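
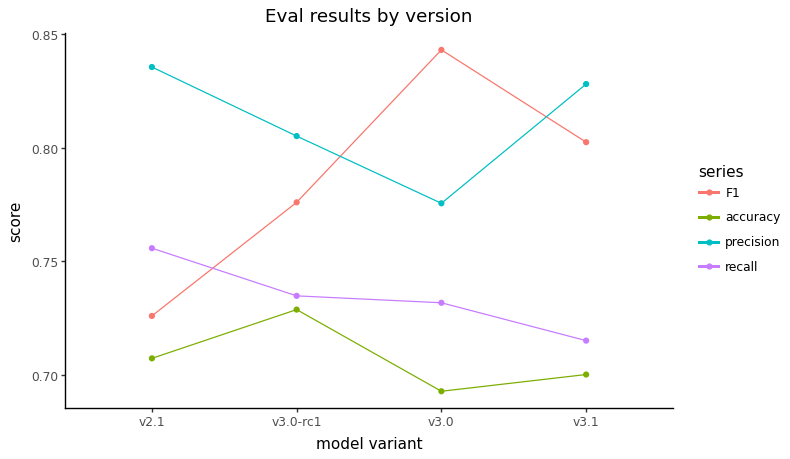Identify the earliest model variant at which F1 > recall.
v2.1: F1 ≈ 0.72 vs recall ≈ 0.76 (not yet); v3.0-rc1: F1 ≈ 0.78 vs recall ≈ 0.74 (first crossover).

v3.0-rc1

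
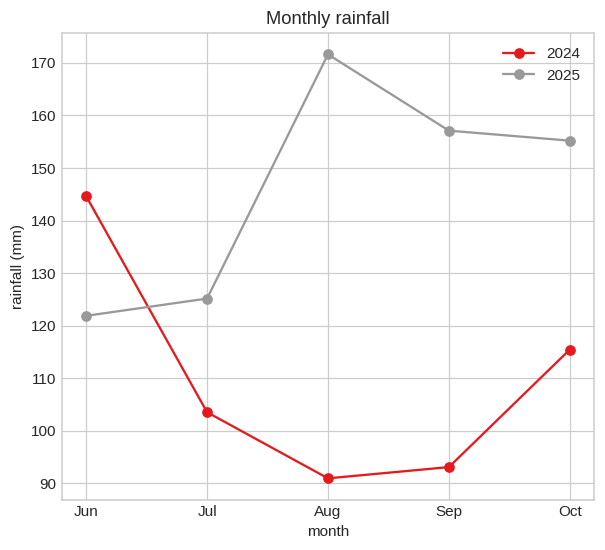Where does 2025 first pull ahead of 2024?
Jul

Jun: 2025 ≈ 120 vs 2024 ≈ 140 (not yet); Jul: 2025 ≈ 130 vs 2024 ≈ 100 (first crossover).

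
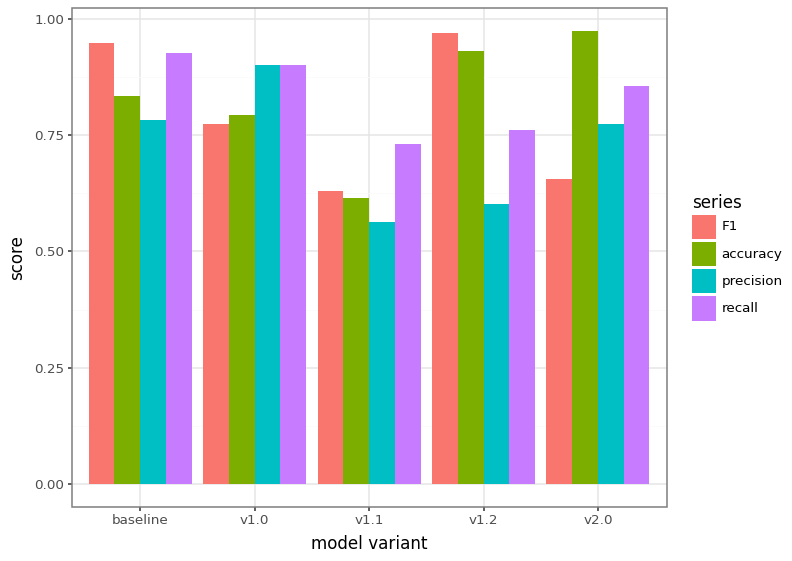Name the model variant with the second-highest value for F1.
Top 3 for F1: v1.2 ≈ 1.0, baseline ≈ 0.9, v1.0 ≈ 0.8.

baseline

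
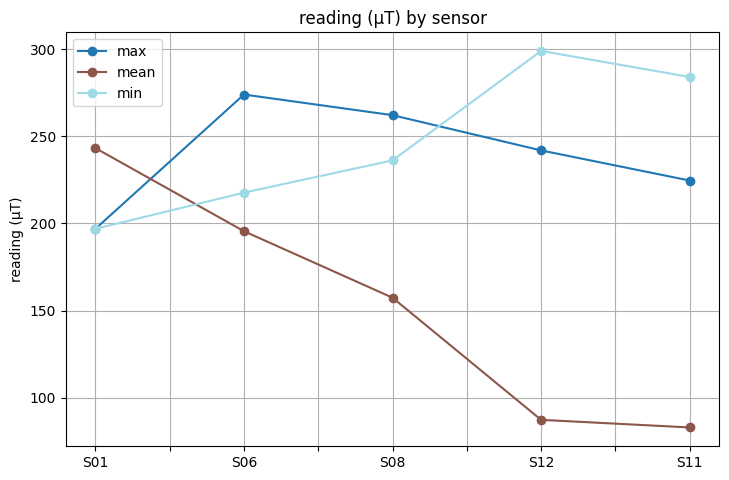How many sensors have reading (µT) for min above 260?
Above 260: S12, S11.

2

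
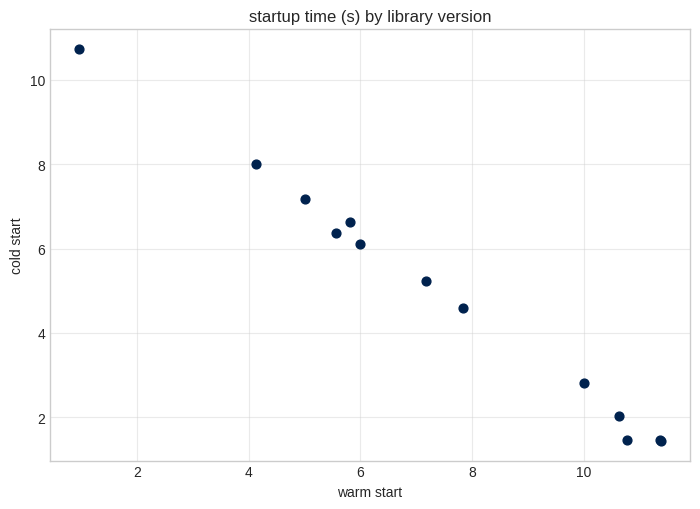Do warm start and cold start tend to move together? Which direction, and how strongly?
Points are negatively correlated; strong (|r| ≈ 1.0).

negative, strong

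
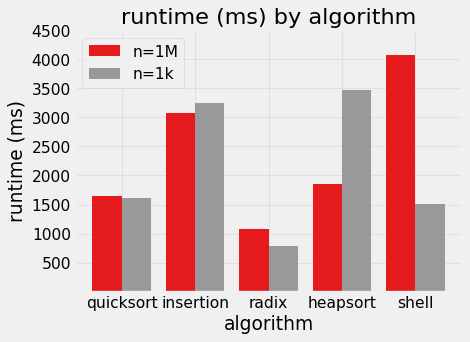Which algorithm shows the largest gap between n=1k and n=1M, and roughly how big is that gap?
shell: n=1k ≈ 1500, n=1M ≈ 4000 → gap ≈ 2500. Next-largest (heapsort) is only ≈ 1500.

shell, ≈ 2500 ms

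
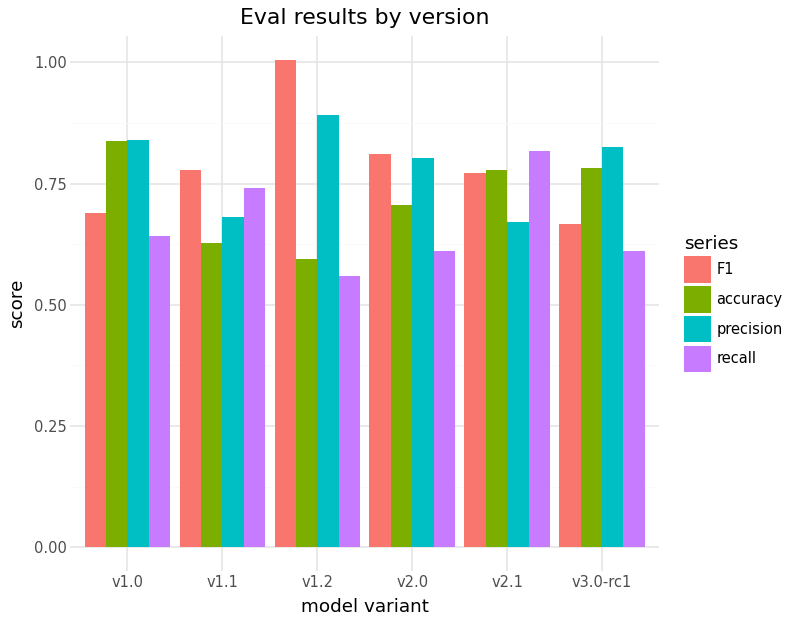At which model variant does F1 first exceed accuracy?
v1.0: F1 ≈ 0.7 vs accuracy ≈ 0.8 (not yet); v1.1: F1 ≈ 0.8 vs accuracy ≈ 0.6 (first crossover).

v1.1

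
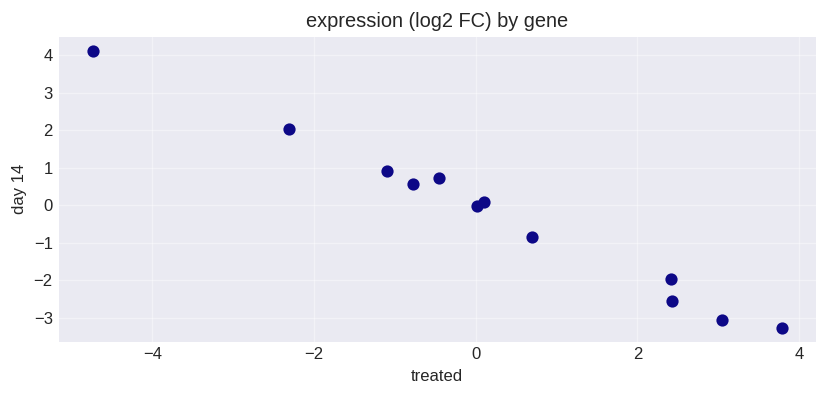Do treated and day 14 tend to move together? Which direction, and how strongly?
negative, strong

Points are negatively correlated; strong (|r| ≈ 1.0).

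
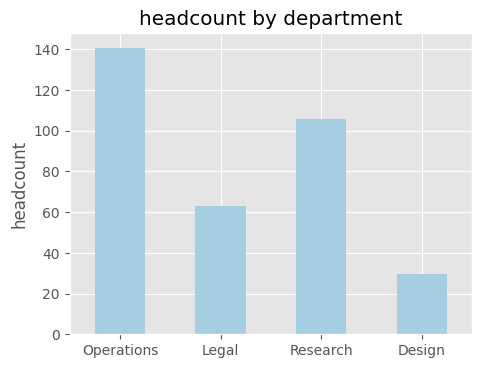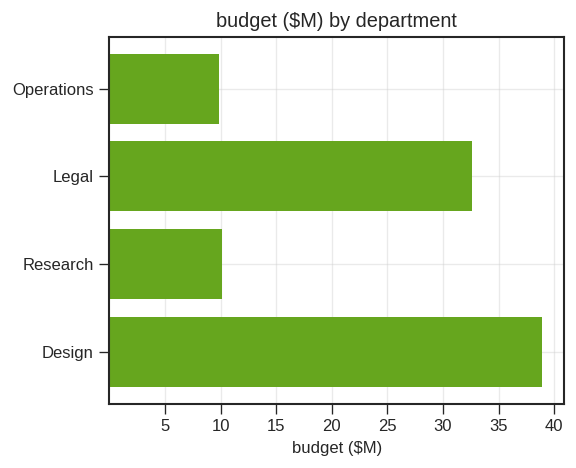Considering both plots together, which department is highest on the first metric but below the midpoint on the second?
Operations

Chart 2 median budget ($M) ≈ 20; below-median departments: Operations, Research. Among those, Operations has the highest headcount (≈ 140).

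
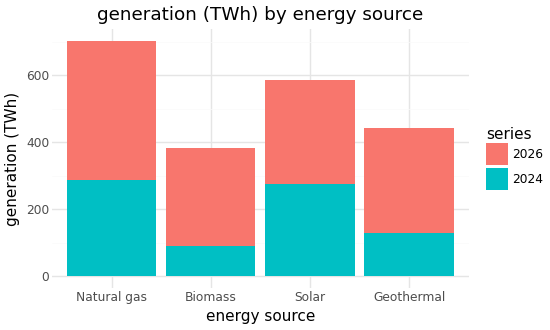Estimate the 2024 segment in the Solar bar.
2024 top ≈ 300, bottom ≈ 0; segment ≈ 300.

≈ 300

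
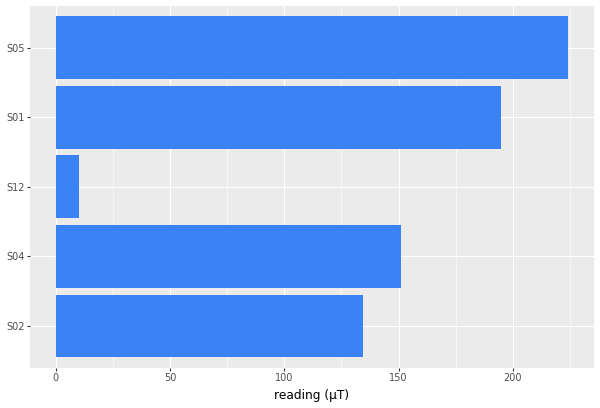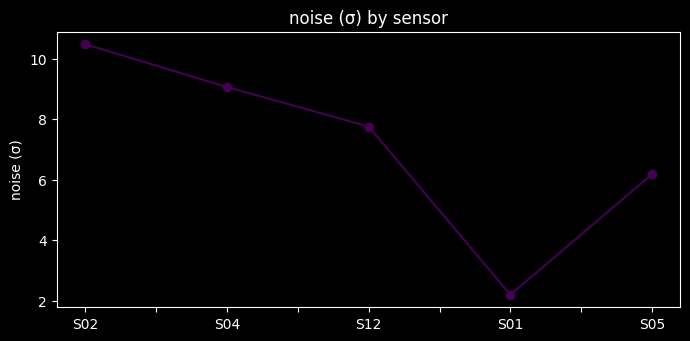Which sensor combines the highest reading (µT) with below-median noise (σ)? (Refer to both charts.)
S05

Chart 2 median noise (σ) ≈ 8; below-median sensors: S01, S05. Among those, S05 has the highest reading (µT) (≈ 225).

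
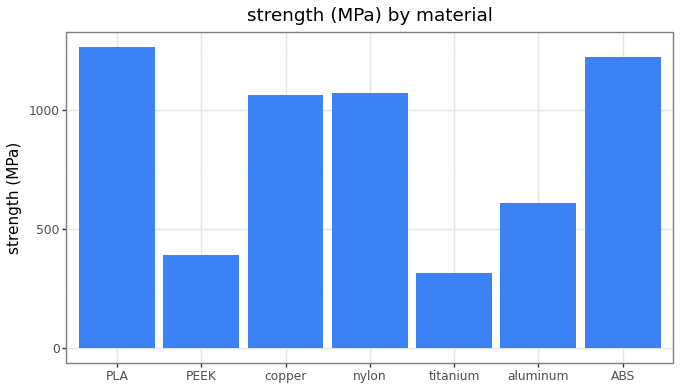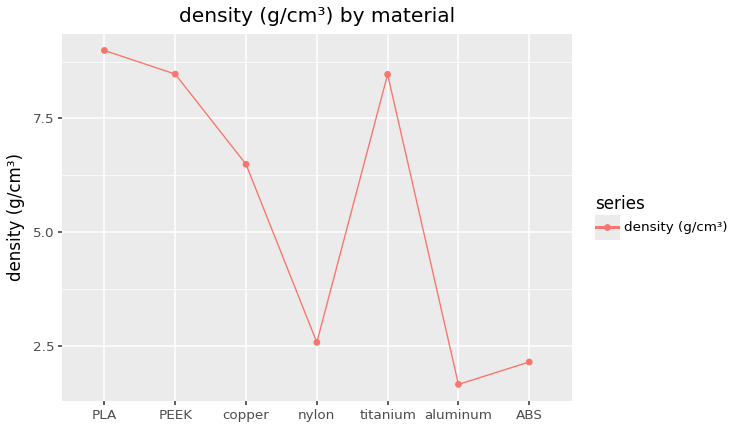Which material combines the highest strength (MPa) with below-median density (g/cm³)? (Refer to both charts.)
Chart 2 median density (g/cm³) ≈ 6; below-median materials: nylon, aluminum, ABS. Among those, ABS has the highest strength (MPa) (≈ 1200).

ABS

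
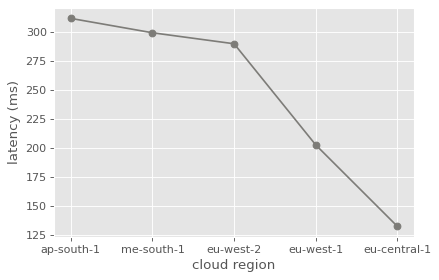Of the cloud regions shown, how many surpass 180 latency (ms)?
Above 180: ap-south-1, me-south-1, eu-west-2, eu-west-1.

4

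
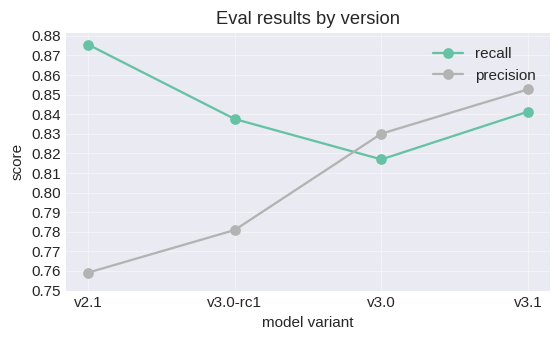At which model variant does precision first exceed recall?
v3.0

v3.0-rc1: precision ≈ 0.78 vs recall ≈ 0.84 (not yet); v3.0: precision ≈ 0.83 vs recall ≈ 0.82 (first crossover).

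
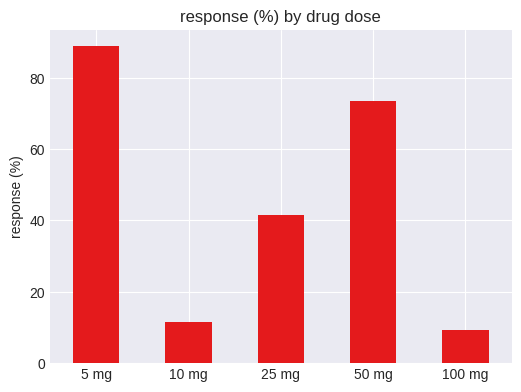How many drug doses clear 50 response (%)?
Above 50: 5 mg, 50 mg.

2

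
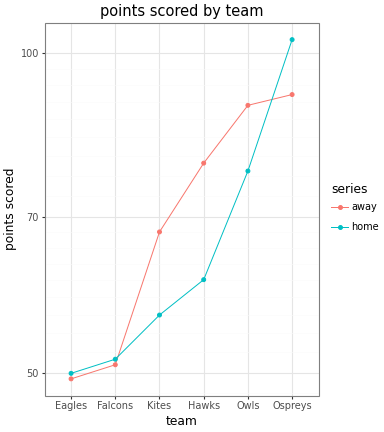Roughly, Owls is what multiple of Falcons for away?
≈ 1.8×

Owls ≈ 90, Falcons ≈ 50; 90/50 ≈ 1.8.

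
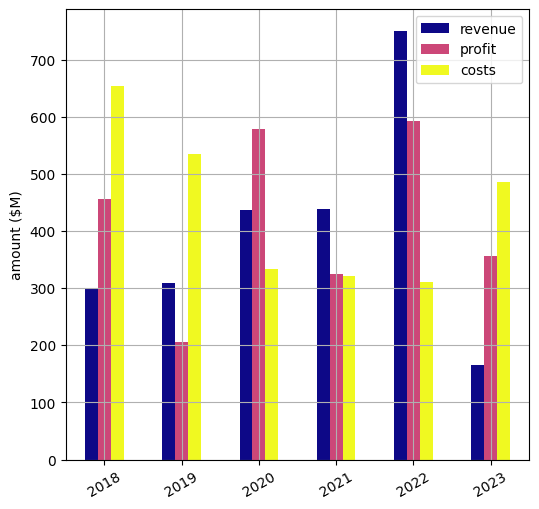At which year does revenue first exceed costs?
2020

2019: revenue ≈ 300 vs costs ≈ 500 (not yet); 2020: revenue ≈ 400 vs costs ≈ 300 (first crossover).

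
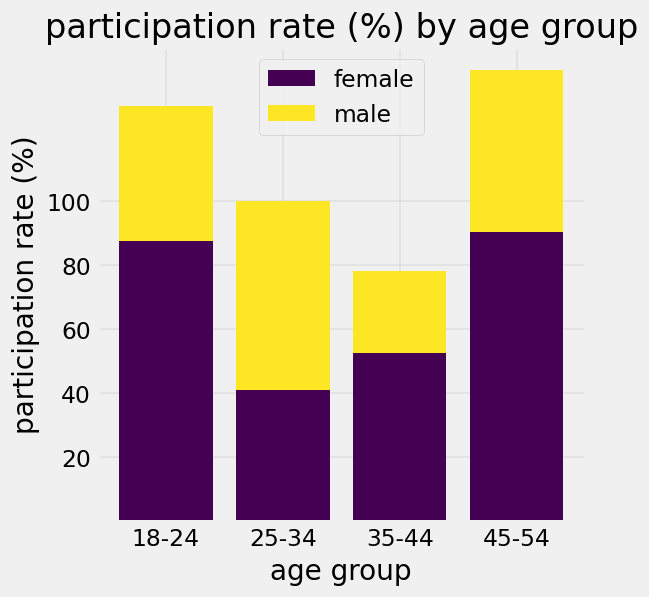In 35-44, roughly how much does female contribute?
≈ 60

female top ≈ 60, bottom ≈ 0; segment ≈ 60.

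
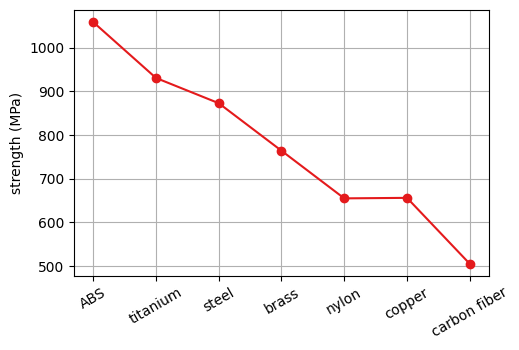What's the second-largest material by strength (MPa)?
titanium

Top 3: ABS ≈ 1050, titanium ≈ 950, steel ≈ 850.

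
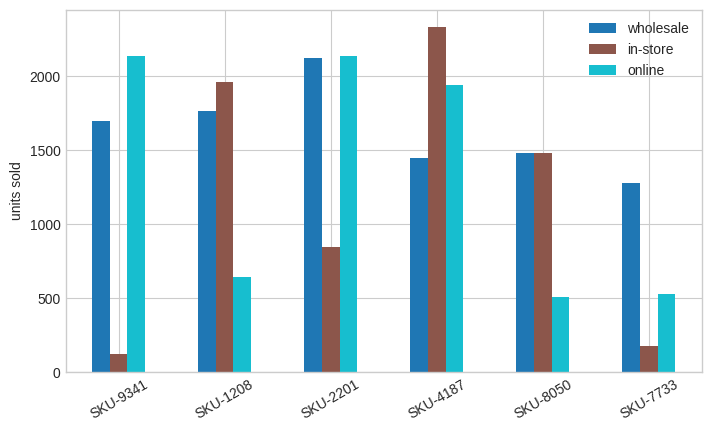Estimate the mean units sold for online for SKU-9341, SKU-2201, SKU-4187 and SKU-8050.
≈ 1750

(2200 + 2200 + 2000 + 600) / 4 ≈ 1750.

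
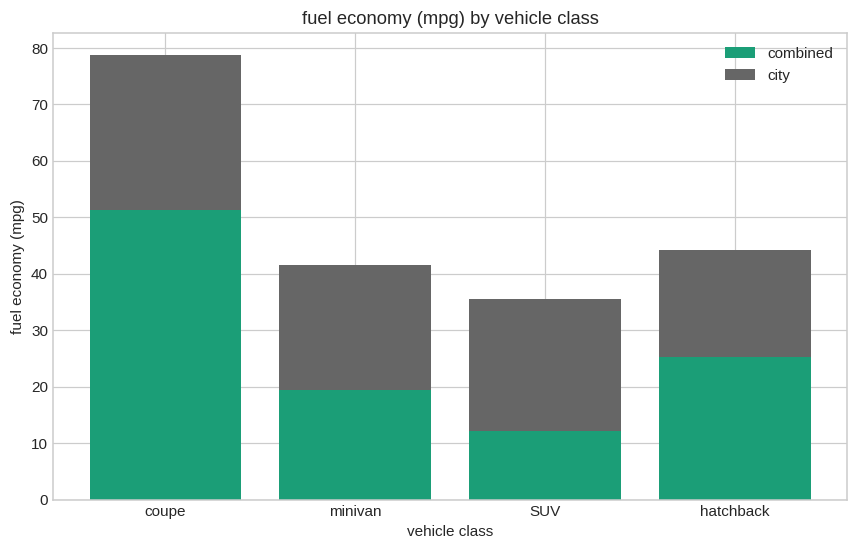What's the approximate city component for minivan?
city top ≈ 40, bottom ≈ 20; segment ≈ 20.

≈ 20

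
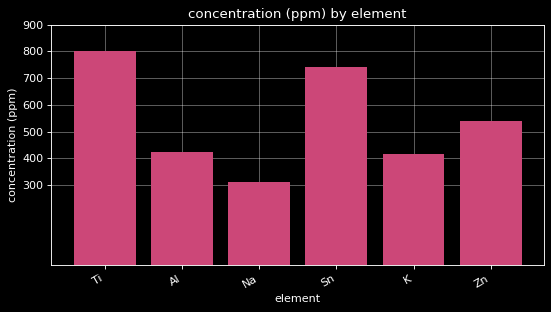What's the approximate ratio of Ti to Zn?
≈ 1.6×

Ti ≈ 800, Zn ≈ 500; 800/500 ≈ 1.6.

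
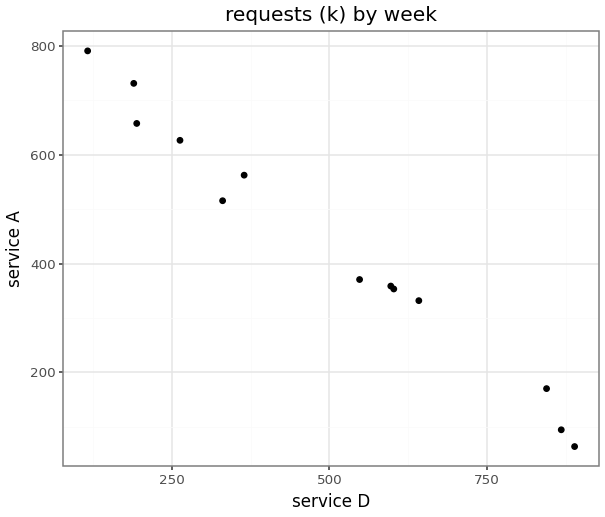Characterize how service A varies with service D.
negative, strong

Points are negatively correlated; strong (|r| ≈ 1.0).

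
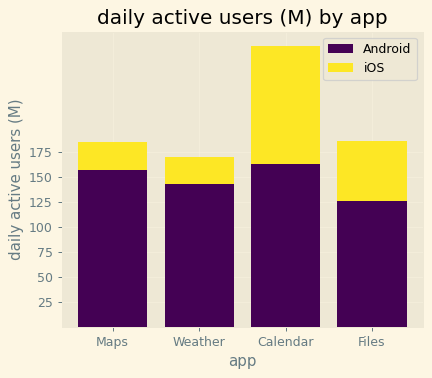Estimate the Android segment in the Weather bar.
Android top ≈ 150, bottom ≈ 0; segment ≈ 150.

≈ 150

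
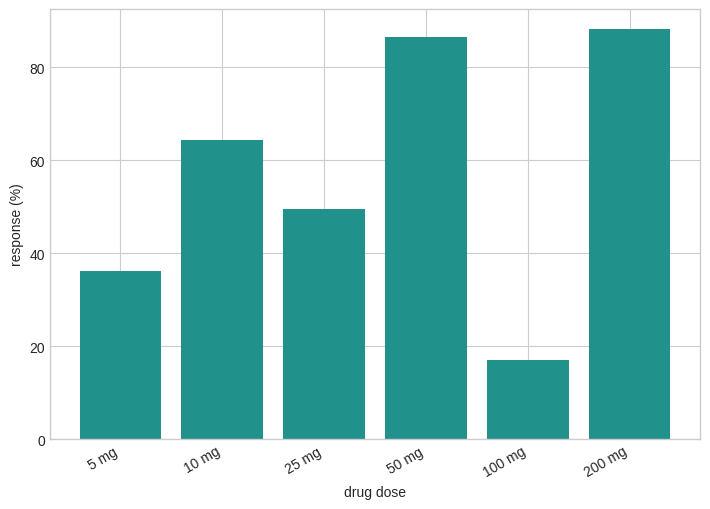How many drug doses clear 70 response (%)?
Above 70: 50 mg, 200 mg.

2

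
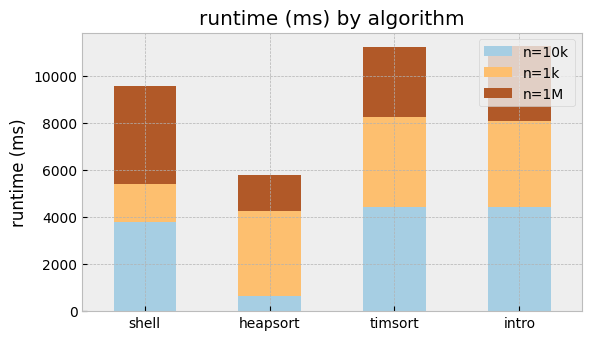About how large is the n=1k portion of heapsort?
n=1k top ≈ 4000, bottom ≈ 1000; segment ≈ 3000.

≈ 3000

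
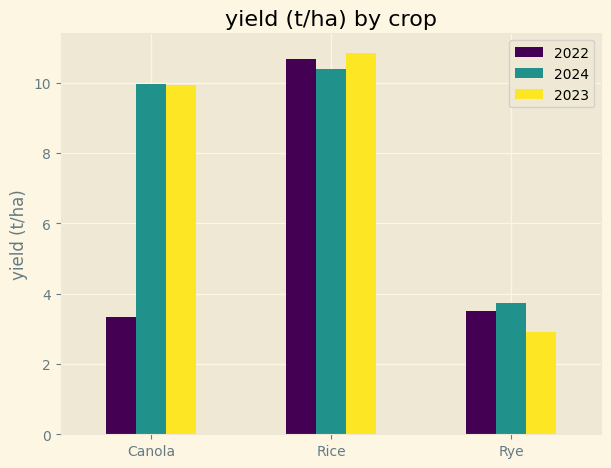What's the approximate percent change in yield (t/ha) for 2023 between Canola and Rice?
≈ +10%

Canola ≈ 10, Rice ≈ 11; (11 − 10) / 10 ≈ +10%.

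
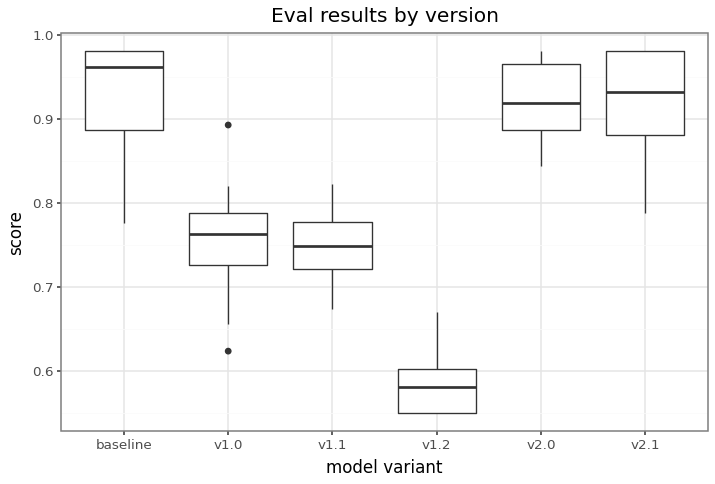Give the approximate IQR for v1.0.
≈ 0.05

Q3 ≈ 0.80, Q1 ≈ 0.75; IQR ≈ 0.05.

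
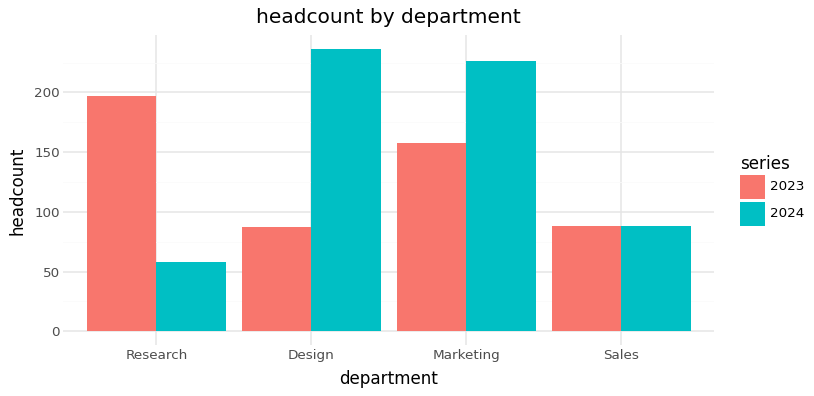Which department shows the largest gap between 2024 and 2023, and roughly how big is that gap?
Design, ≈ 160

Design: 2024 ≈ 240, 2023 ≈ 80 → gap ≈ 160. Next-largest (Research) is only ≈ 140.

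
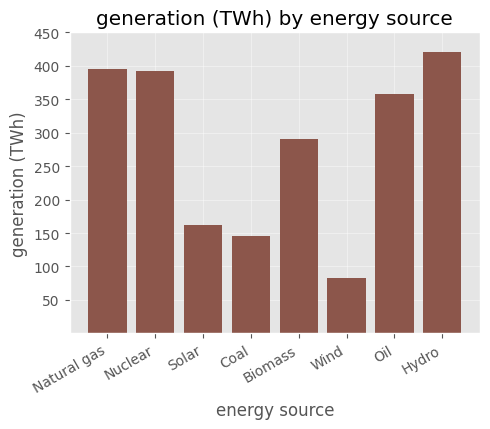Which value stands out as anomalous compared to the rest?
Wind ≈ 100; the rest sit between ≈ 150 and ≈ 400.

Wind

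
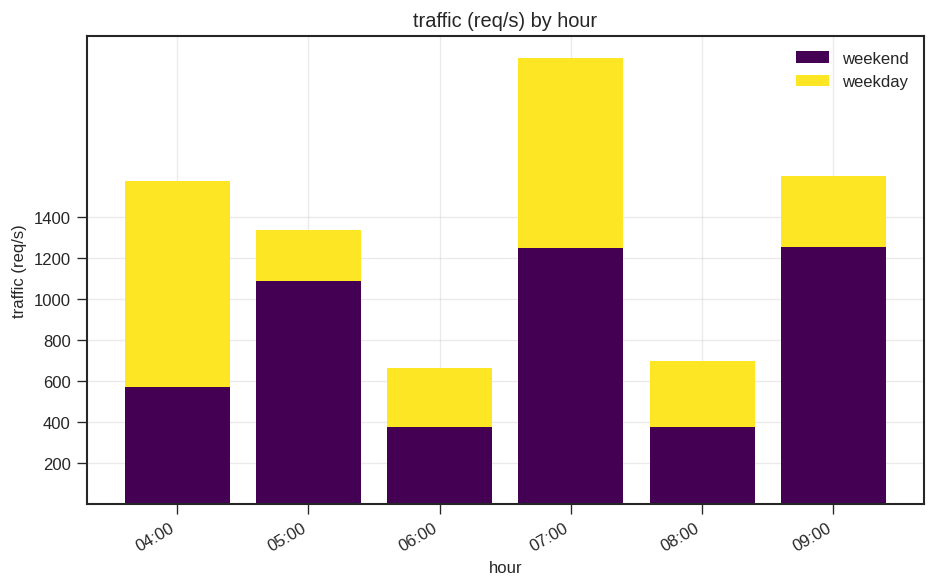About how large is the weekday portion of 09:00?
≈ 400

weekday top ≈ 1600, bottom ≈ 1200; segment ≈ 400.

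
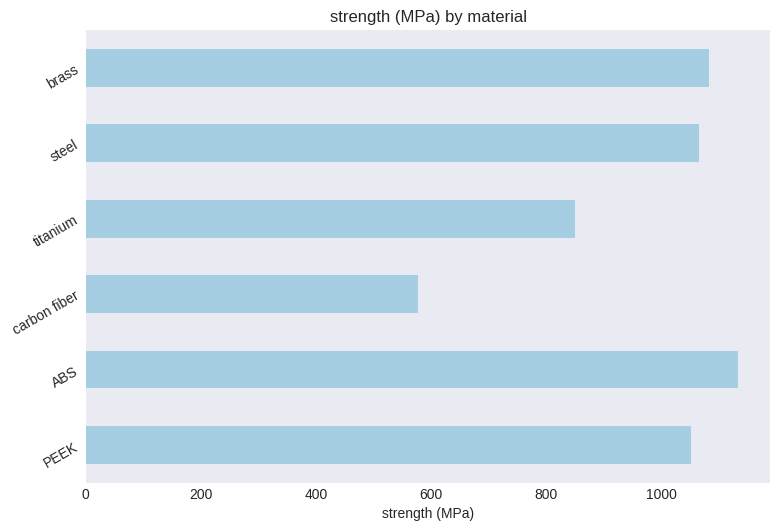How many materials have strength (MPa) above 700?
5

Above 700: PEEK, ABS, titanium, steel, brass.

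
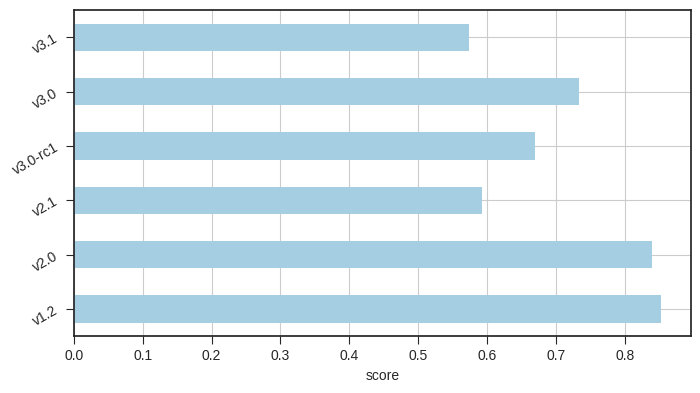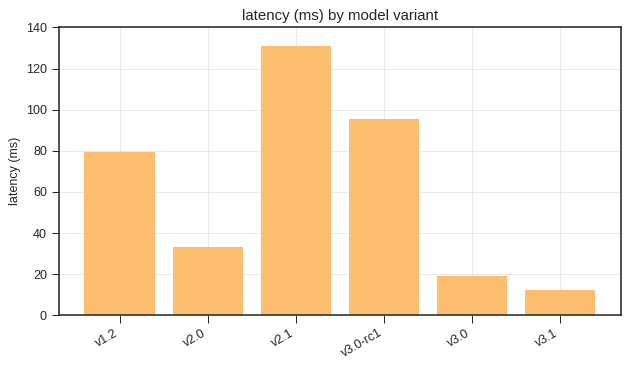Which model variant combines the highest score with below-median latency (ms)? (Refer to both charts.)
Chart 2 median latency (ms) ≈ 60; below-median model variants: v2.0, v3.0, v3.1. Among those, v2.0 has the highest score (≈ 0.8).

v2.0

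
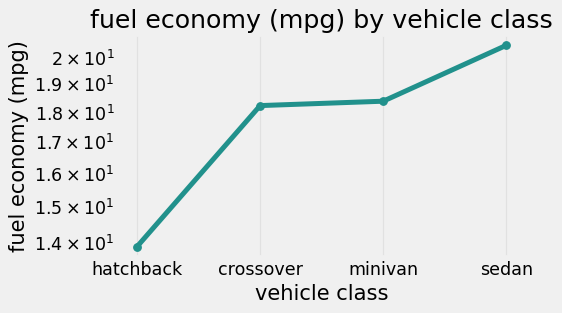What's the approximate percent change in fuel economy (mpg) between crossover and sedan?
≈ +11.1%

crossover ≈ 18, sedan ≈ 20; (20 − 18) / 18 ≈ +11.1%.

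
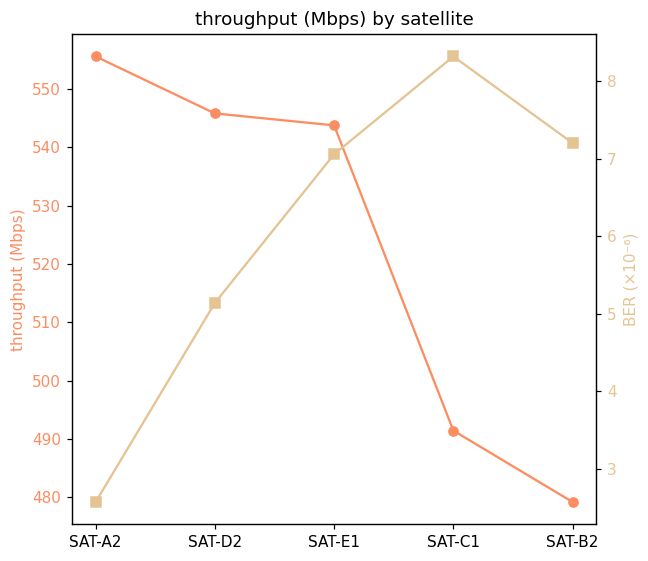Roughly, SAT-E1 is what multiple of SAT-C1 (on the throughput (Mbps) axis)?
≈ 1.1×

SAT-E1 ≈ 540, SAT-C1 ≈ 490; 540/490 ≈ 1.1.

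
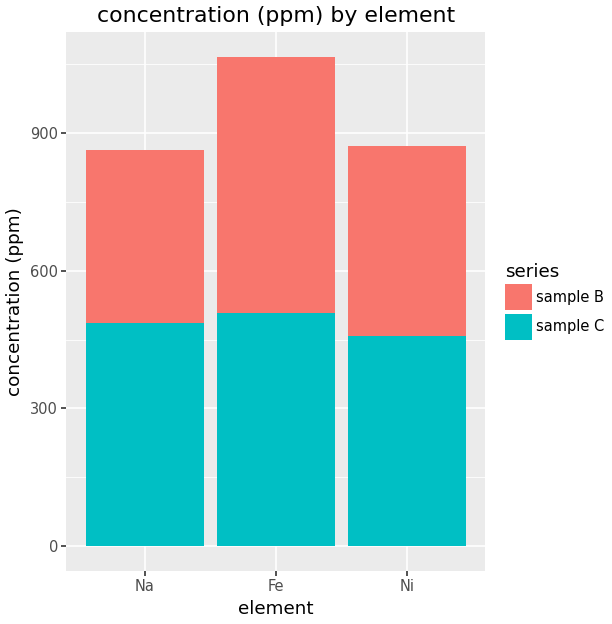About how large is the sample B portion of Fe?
≈ 600

sample B top ≈ 1100, bottom ≈ 500; segment ≈ 600.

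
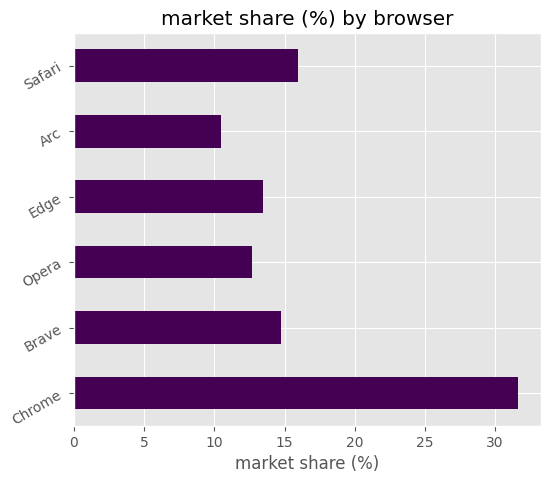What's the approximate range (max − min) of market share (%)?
Max Chrome ≈ 30, min Arc ≈ 10; range ≈ 20.

≈ 20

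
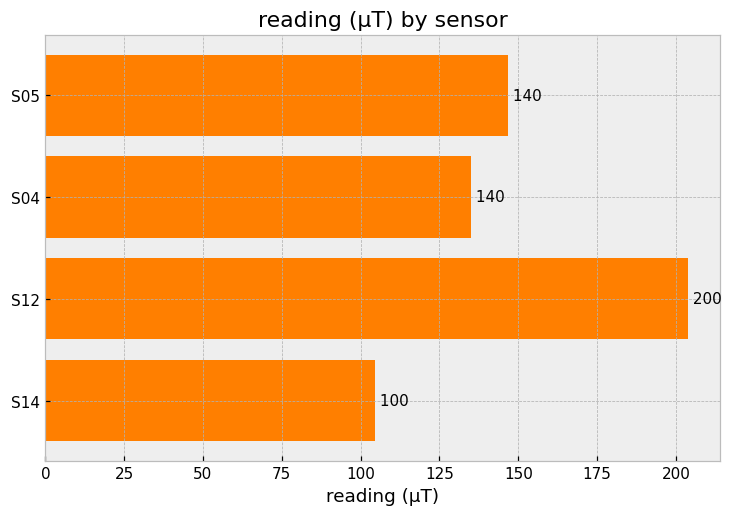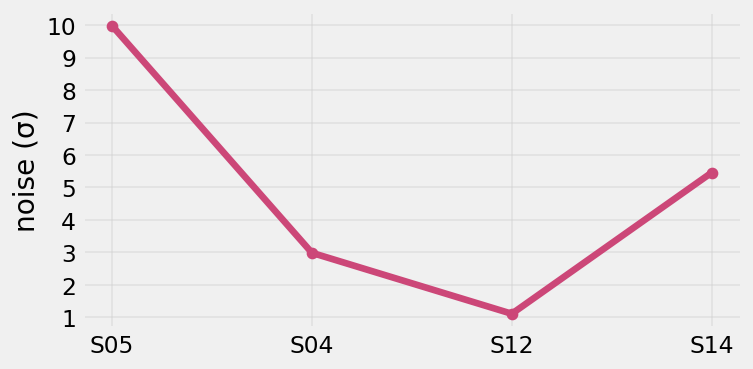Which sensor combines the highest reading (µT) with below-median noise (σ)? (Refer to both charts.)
Chart 2 median noise (σ) ≈ 4; below-median sensors: S04, S12. Among those, S12 has the highest reading (µT) (≈ 200).

S12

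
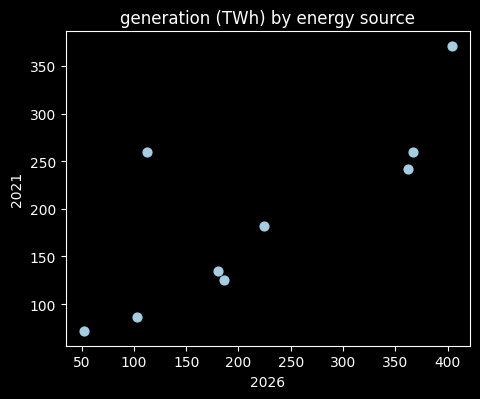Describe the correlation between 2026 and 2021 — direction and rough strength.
Points are positively correlated; strong (|r| ≈ 0.8).

positive, strong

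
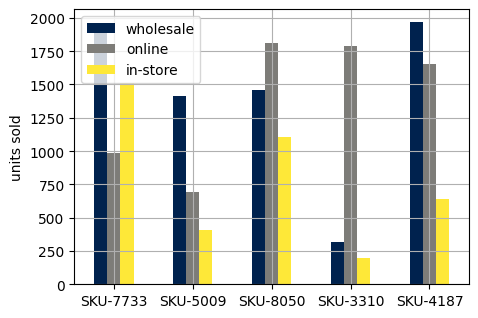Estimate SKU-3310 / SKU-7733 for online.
≈ 1.8×

SKU-3310 ≈ 1800, SKU-7733 ≈ 1000; 1800/1000 ≈ 1.8.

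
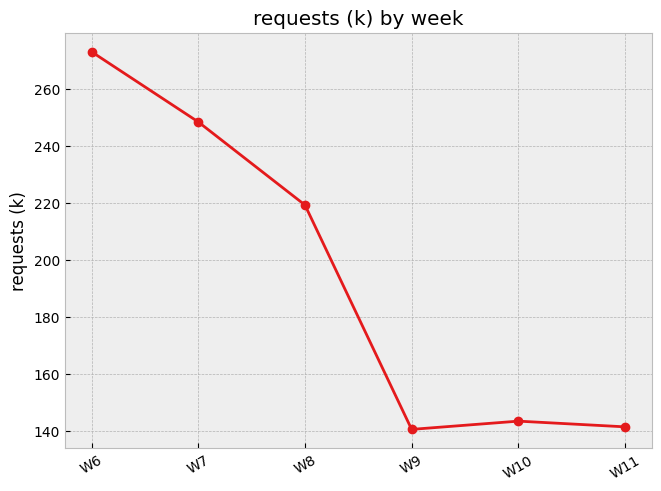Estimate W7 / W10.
W7 ≈ 240, W10 ≈ 140; 240/140 ≈ 1.71.

≈ 1.71×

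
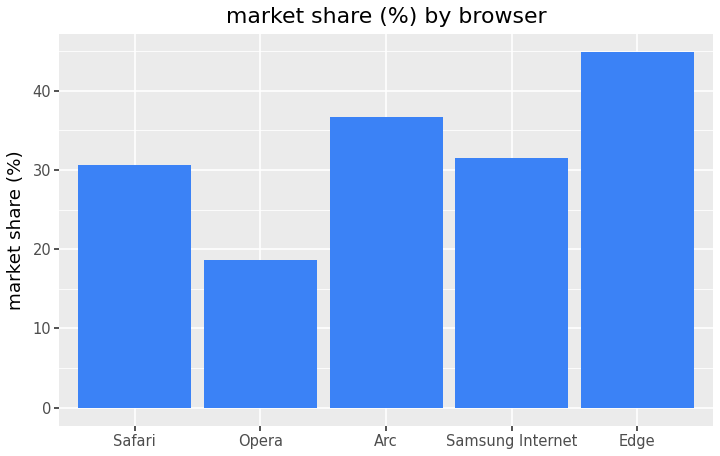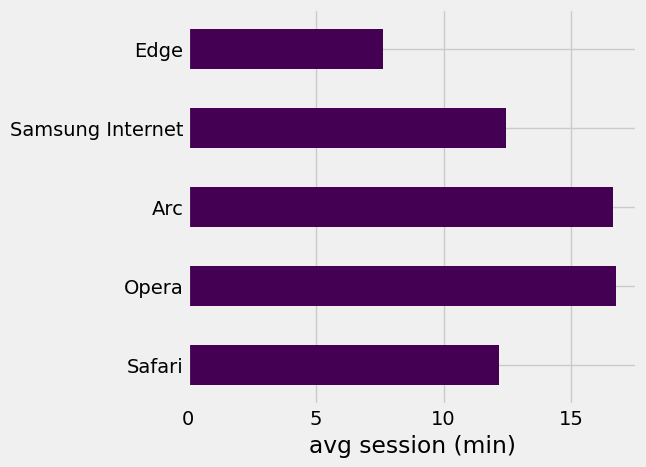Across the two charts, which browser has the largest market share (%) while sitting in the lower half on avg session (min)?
Chart 2 median avg session (min) ≈ 12; below-median browsers: Safari, Edge. Among those, Edge has the highest market share (%) (≈ 45).

Edge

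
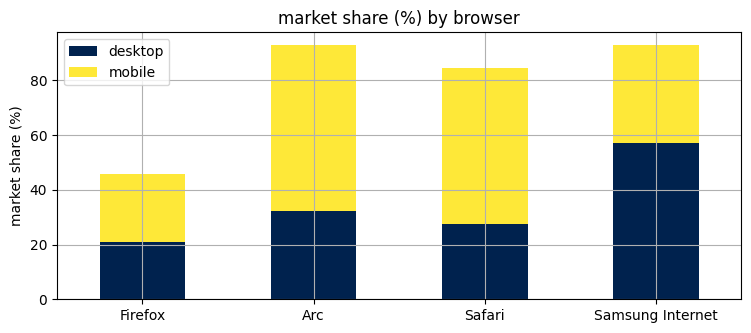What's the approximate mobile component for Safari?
mobile top ≈ 80, bottom ≈ 30; segment ≈ 50.

≈ 50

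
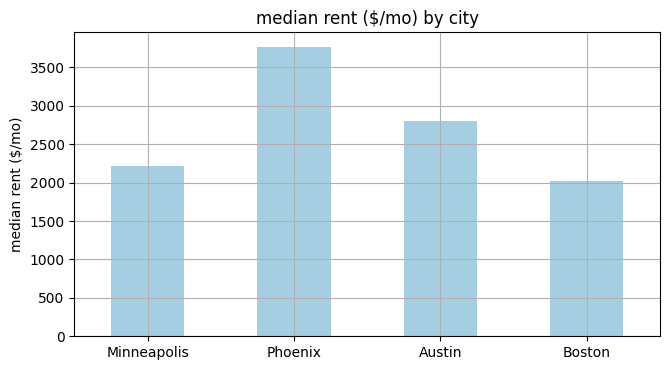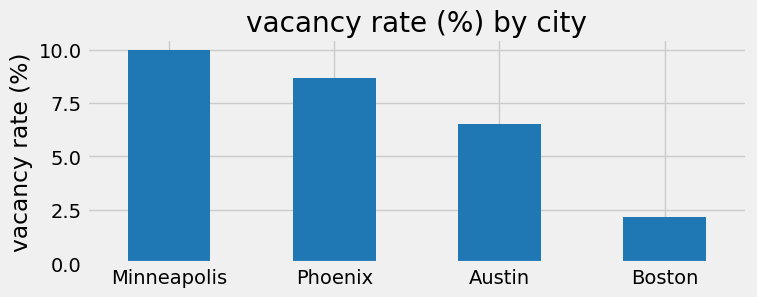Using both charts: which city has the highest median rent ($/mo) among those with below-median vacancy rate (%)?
Chart 2 median vacancy rate (%) ≈ 8; below-median cities: Austin, Boston. Among those, Austin has the highest median rent ($/mo) (≈ 3000).

Austin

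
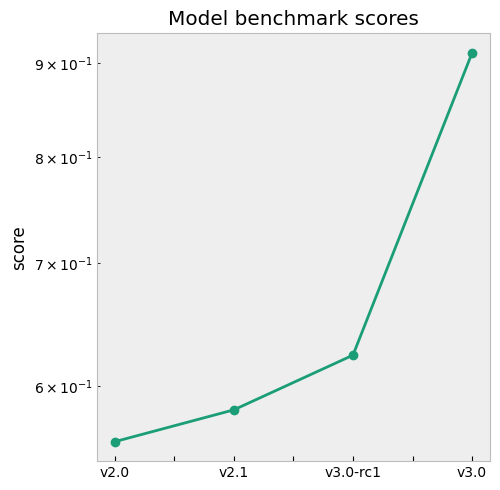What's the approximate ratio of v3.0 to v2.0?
≈ 1.64×

v3.0 ≈ 0.90, v2.0 ≈ 0.55; 0.90/0.55 ≈ 1.64.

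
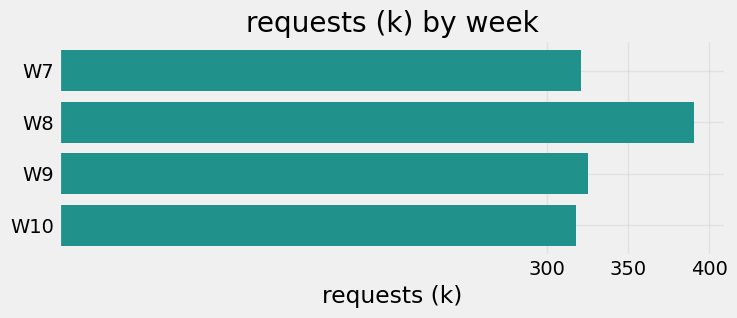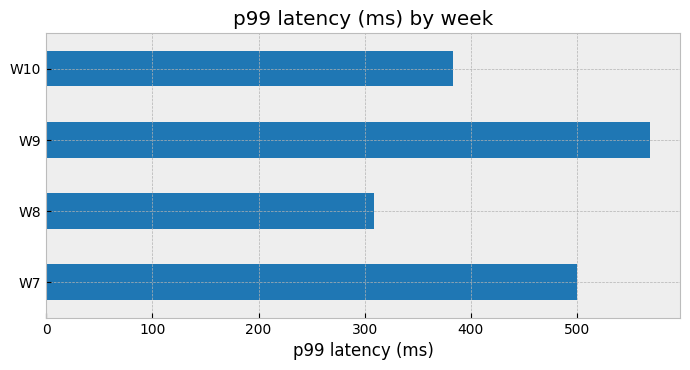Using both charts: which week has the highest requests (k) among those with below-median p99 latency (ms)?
Chart 2 median p99 latency (ms) ≈ 400; below-median weeks: W8, W10. Among those, W8 has the highest requests (k) (≈ 400).

W8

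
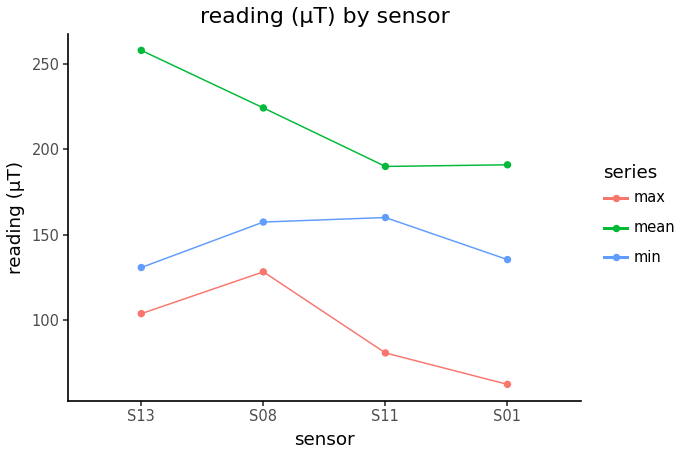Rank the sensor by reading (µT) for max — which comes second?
Top 3 for max: S08 ≈ 120, S13 ≈ 100, S11 ≈ 80.

S13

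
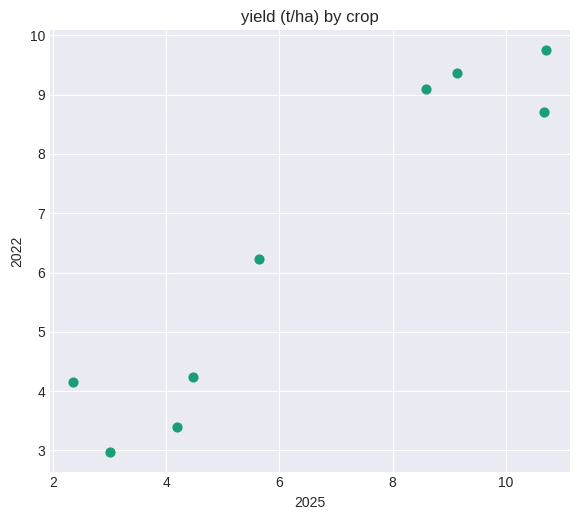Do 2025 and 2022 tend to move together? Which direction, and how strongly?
Points are positively correlated; strong (|r| ≈ 0.9).

positive, strong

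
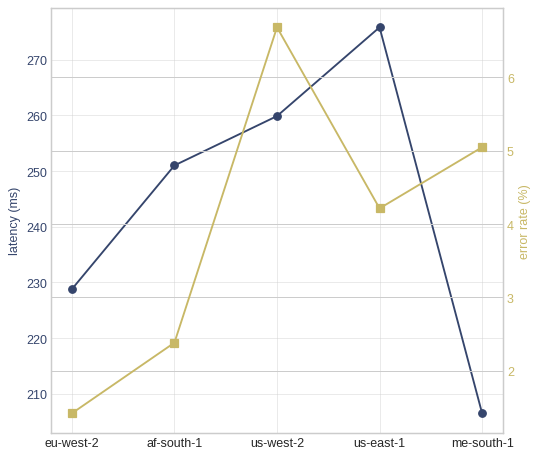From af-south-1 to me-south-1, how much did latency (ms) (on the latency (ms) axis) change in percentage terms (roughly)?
≈ -16%

af-south-1 ≈ 250, me-south-1 ≈ 210; (210 − 250) / 250 ≈ -16%.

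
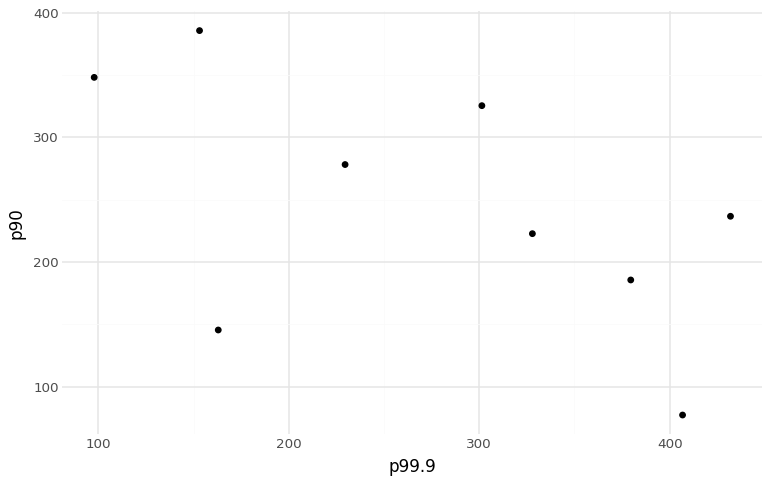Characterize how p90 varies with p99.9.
Points are negatively correlated; moderate (|r| ≈ 0.6).

negative, moderate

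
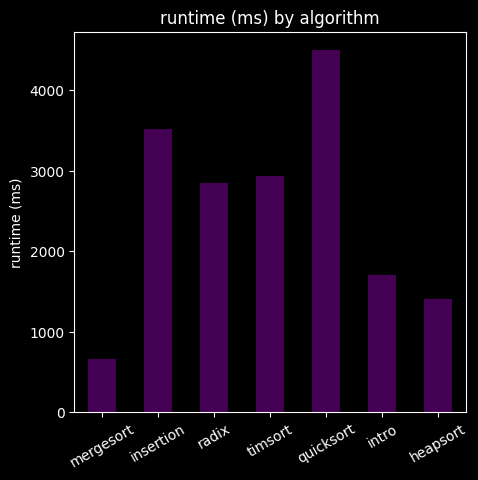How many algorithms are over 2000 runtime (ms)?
Above 2000: insertion, radix, timsort, quicksort.

4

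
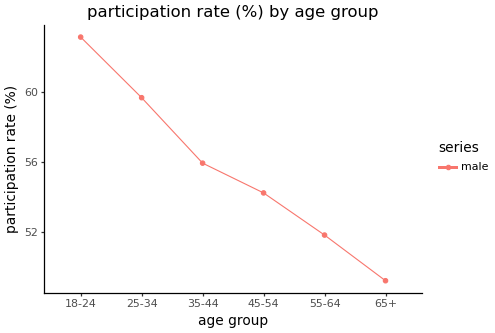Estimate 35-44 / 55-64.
≈ 1.08×

35-44 ≈ 56, 55-64 ≈ 52; 56/52 ≈ 1.08.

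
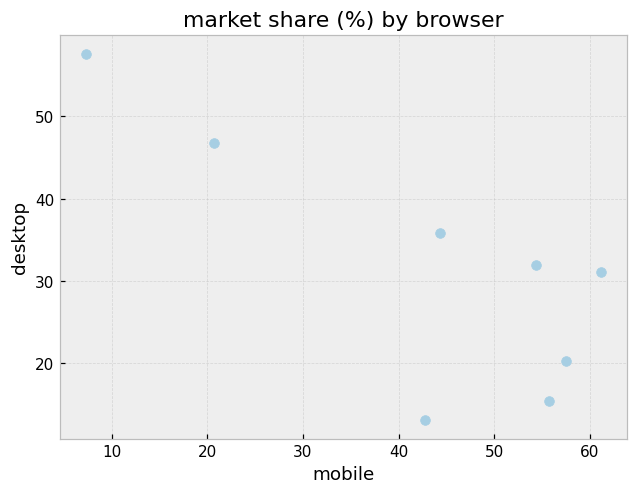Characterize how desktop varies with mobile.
negative, strong

Points are negatively correlated; strong (|r| ≈ 0.8).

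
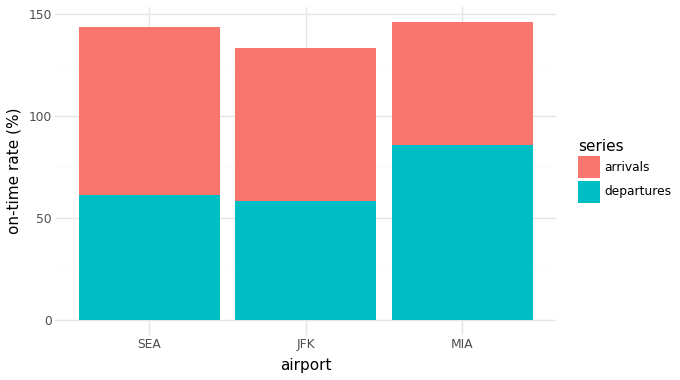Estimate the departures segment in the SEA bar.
≈ 60

departures top ≈ 60, bottom ≈ 0; segment ≈ 60.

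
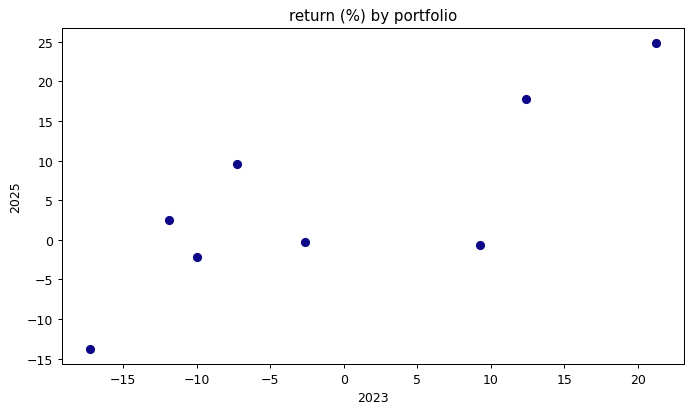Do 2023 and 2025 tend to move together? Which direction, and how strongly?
Points are positively correlated; strong (|r| ≈ 0.8).

positive, strong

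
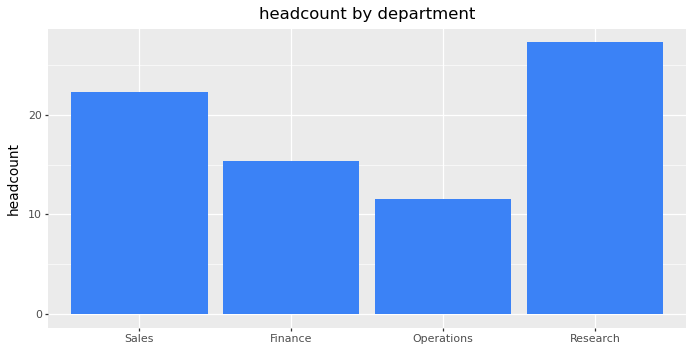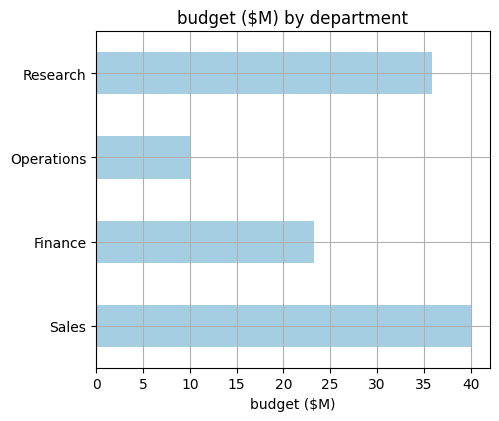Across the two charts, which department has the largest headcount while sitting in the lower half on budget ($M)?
Chart 2 median budget ($M) ≈ 30; below-median departments: Finance, Operations. Among those, Finance has the highest headcount (≈ 15).

Finance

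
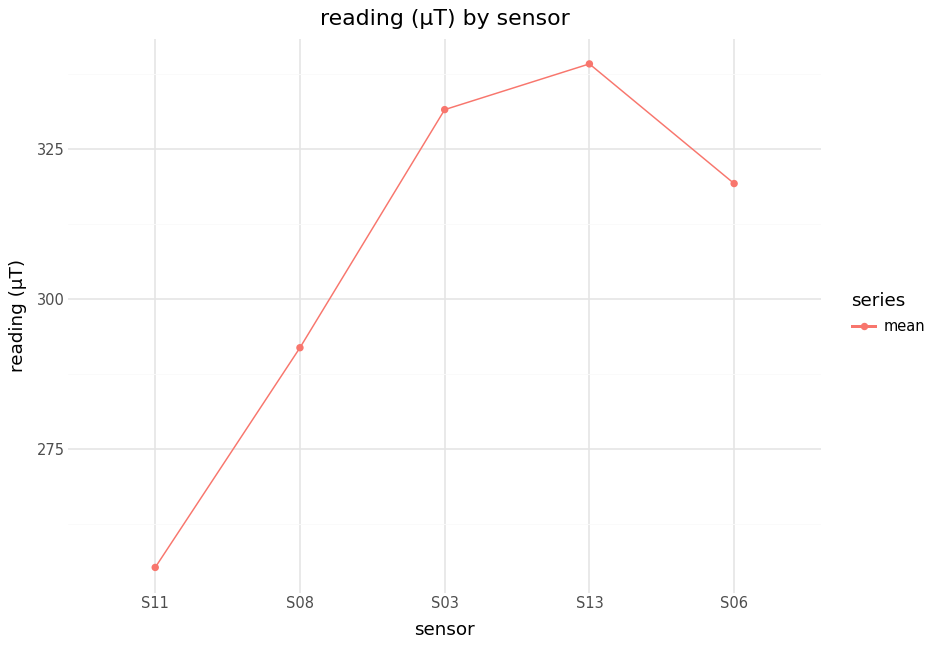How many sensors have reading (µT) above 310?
Above 310: S03, S13, S06.

3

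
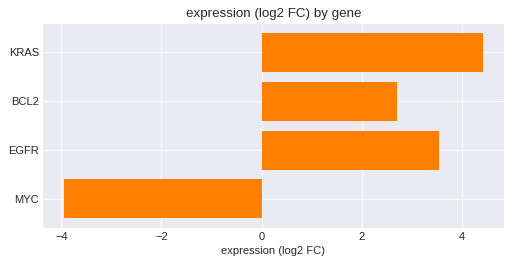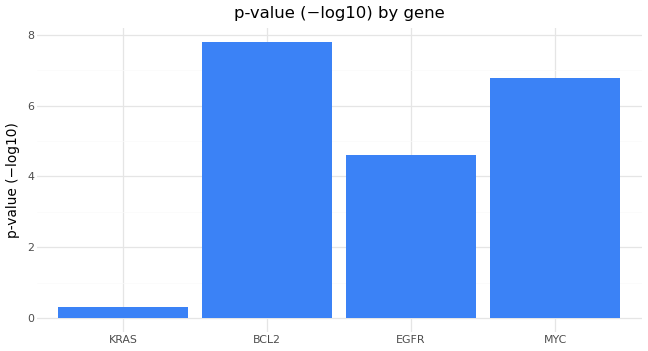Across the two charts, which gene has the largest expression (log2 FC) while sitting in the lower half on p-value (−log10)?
KRAS

Chart 2 median p-value (−log10) ≈ 6; below-median genes: KRAS, EGFR. Among those, KRAS has the highest expression (log2 FC) (≈ 4.5).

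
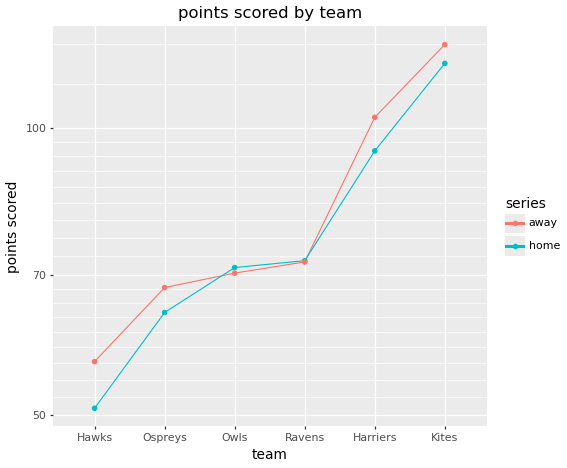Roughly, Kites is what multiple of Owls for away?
≈ 1.71×

Kites ≈ 120, Owls ≈ 70; 120/70 ≈ 1.71.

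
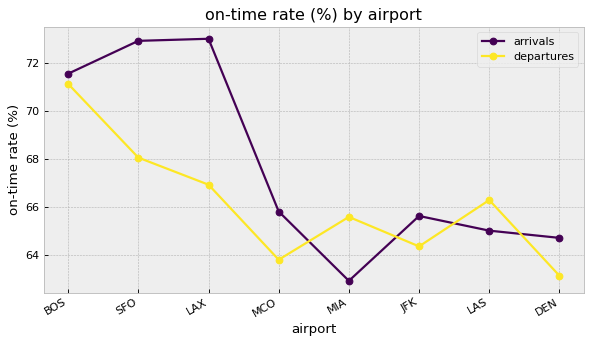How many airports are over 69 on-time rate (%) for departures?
1

Above 69: BOS.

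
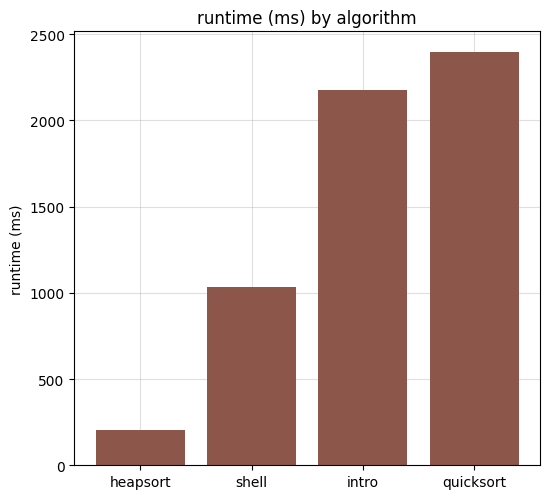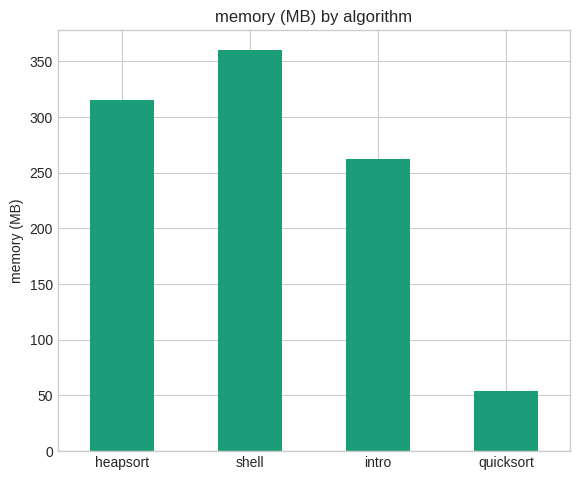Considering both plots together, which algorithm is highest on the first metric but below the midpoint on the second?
Chart 2 median memory (MB) ≈ 300; below-median algorithms: intro, quicksort. Among those, quicksort has the highest runtime (ms) (≈ 2500).

quicksort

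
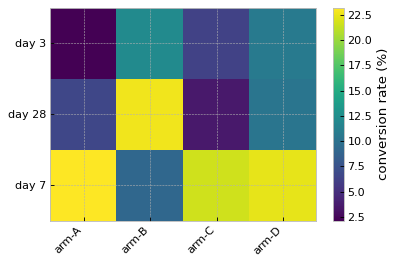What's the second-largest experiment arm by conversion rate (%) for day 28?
arm-D

Top 3 for day 28: arm-B ≈ 22, arm-D ≈ 10, arm-A ≈ 6.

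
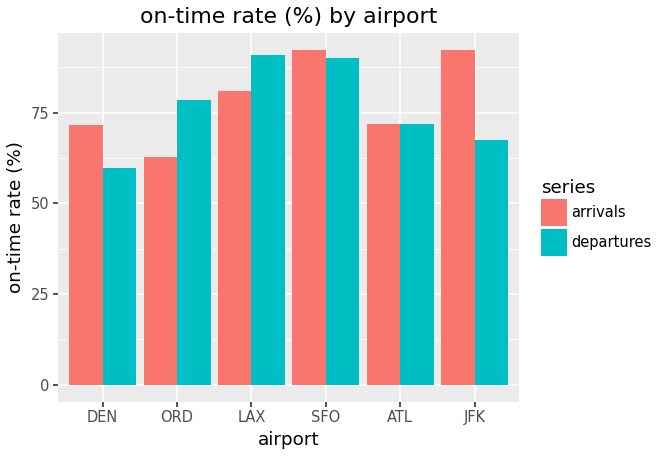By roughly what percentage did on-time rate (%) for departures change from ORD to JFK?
ORD ≈ 80, JFK ≈ 70; (70 − 80) / 80 ≈ -12.5%.

≈ -12.5%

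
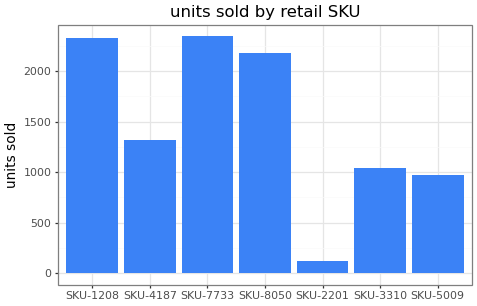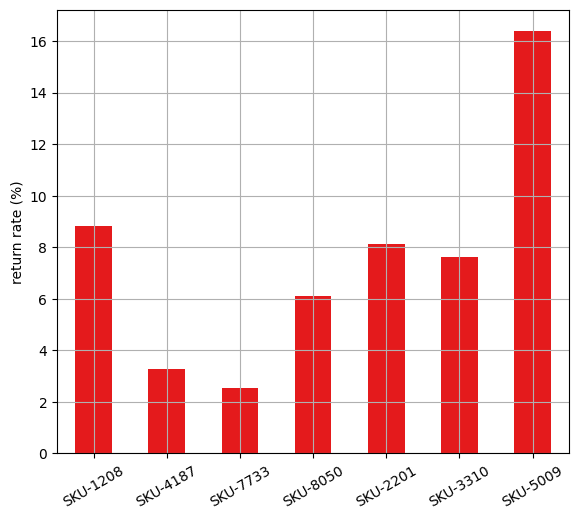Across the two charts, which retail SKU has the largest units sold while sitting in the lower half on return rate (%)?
SKU-7733

Chart 2 median return rate (%) ≈ 8; below-median retail SKUs: SKU-4187, SKU-7733, SKU-8050. Among those, SKU-7733 has the highest units sold (≈ 2500).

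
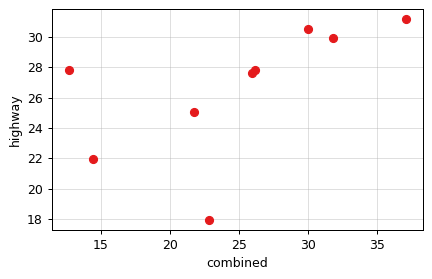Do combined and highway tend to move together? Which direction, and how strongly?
Points are positively correlated; moderate (|r| ≈ 0.6).

positive, moderate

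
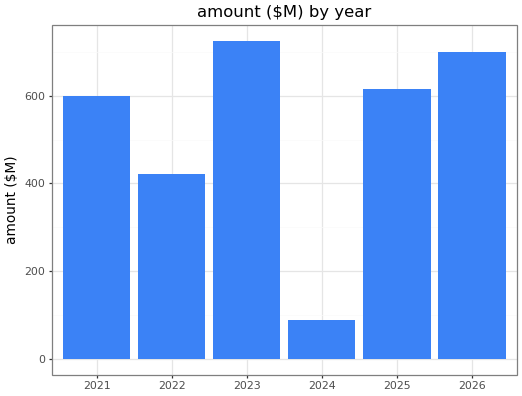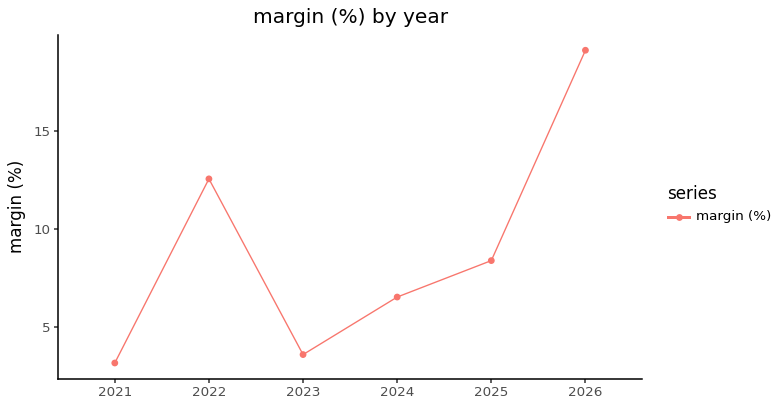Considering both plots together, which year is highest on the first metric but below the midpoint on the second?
Chart 2 median margin (%) ≈ 8; below-median years: 2021, 2023, 2024. Among those, 2023 has the highest amount ($M) (≈ 700).

2023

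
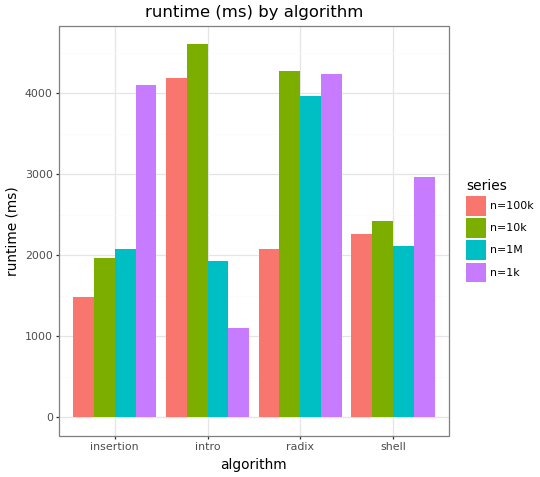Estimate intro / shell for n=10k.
intro ≈ 4500, shell ≈ 2500; 4500/2500 ≈ 1.8.

≈ 1.8×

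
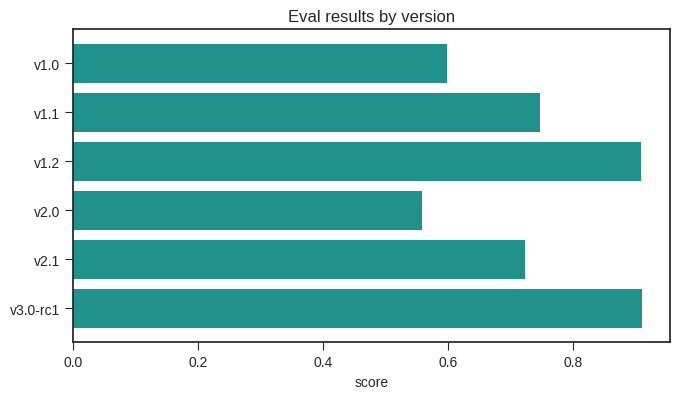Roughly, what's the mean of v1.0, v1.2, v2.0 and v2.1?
(0.6 + 0.9 + 0.6 + 0.7) / 4 ≈ 0.7.

≈ 0.7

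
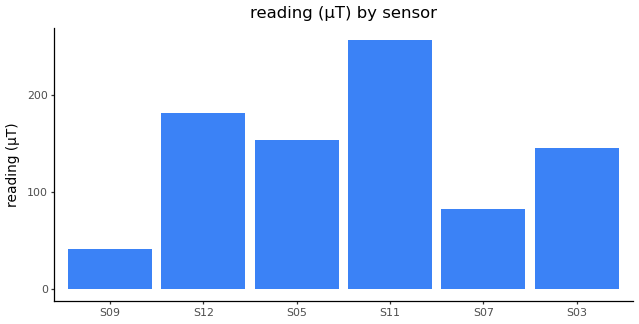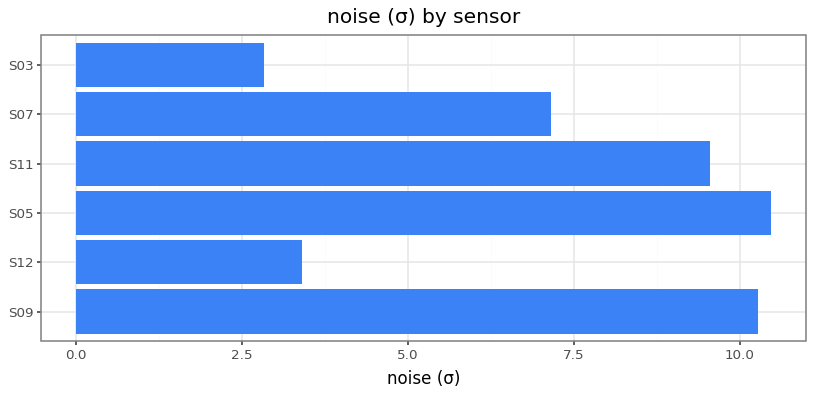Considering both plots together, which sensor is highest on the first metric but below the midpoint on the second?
Chart 2 median noise (σ) ≈ 8; below-median sensors: S12, S07, S03. Among those, S12 has the highest reading (µT) (≈ 175).

S12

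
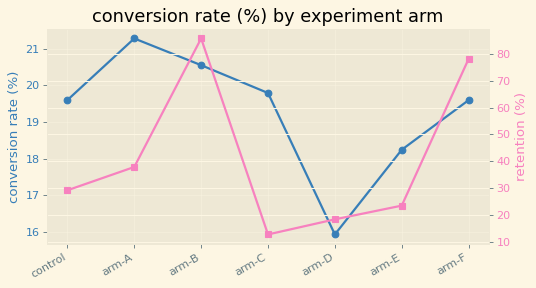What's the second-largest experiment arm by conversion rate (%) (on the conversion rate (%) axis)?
arm-B

Top 3 (on the conversion rate (%) axis): arm-A ≈ 21.5, arm-B ≈ 20.5, arm-C ≈ 20.0.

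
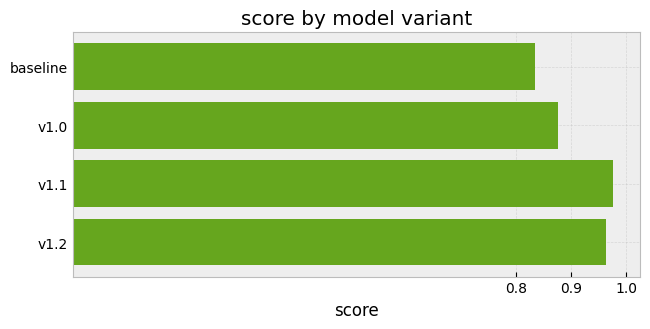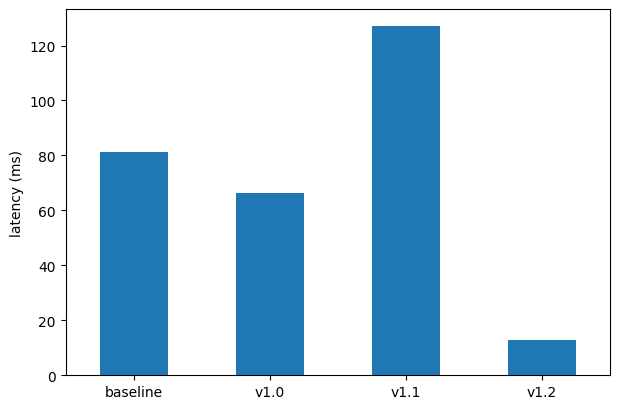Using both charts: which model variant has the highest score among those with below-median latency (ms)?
Chart 2 median latency (ms) ≈ 80; below-median model variants: v1.0, v1.2. Among those, v1.2 has the highest score (≈ 1).

v1.2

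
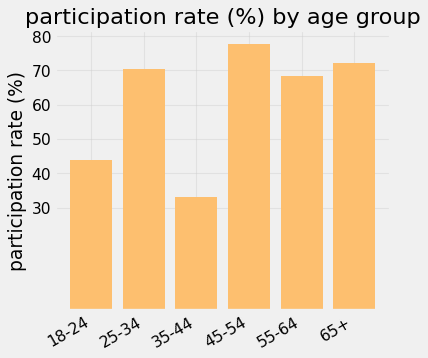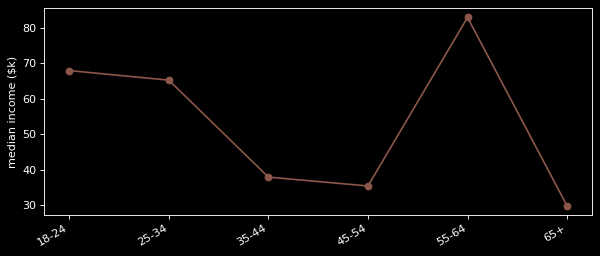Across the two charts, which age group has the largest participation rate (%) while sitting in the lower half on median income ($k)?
45-54

Chart 2 median median income ($k) ≈ 50; below-median age groups: 35-44, 45-54, 65+. Among those, 45-54 has the highest participation rate (%) (≈ 80).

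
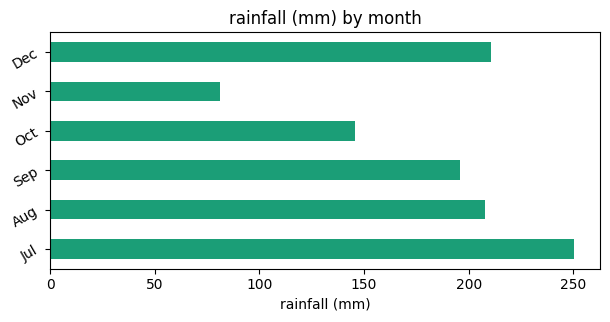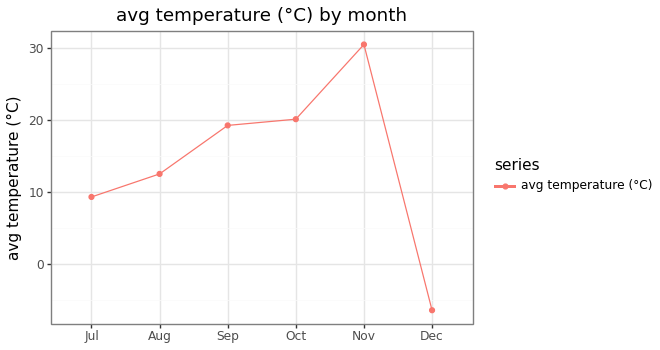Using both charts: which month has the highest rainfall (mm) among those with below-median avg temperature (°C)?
Jul

Chart 2 median avg temperature (°C) ≈ 15; below-median months: Jul, Aug, Dec. Among those, Jul has the highest rainfall (mm) (≈ 250).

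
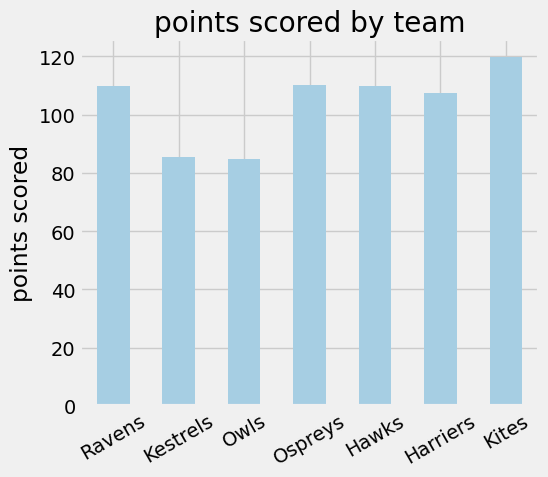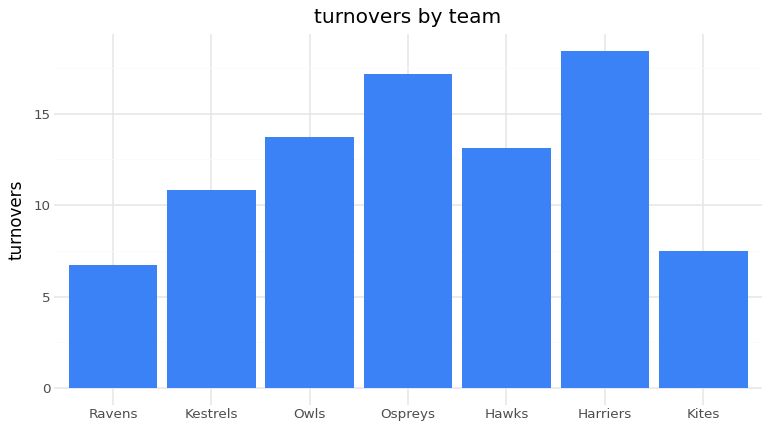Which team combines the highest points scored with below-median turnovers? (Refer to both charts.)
Kites

Chart 2 median turnovers ≈ 14; below-median teams: Ravens, Kestrels, Kites. Among those, Kites has the highest points scored (≈ 120).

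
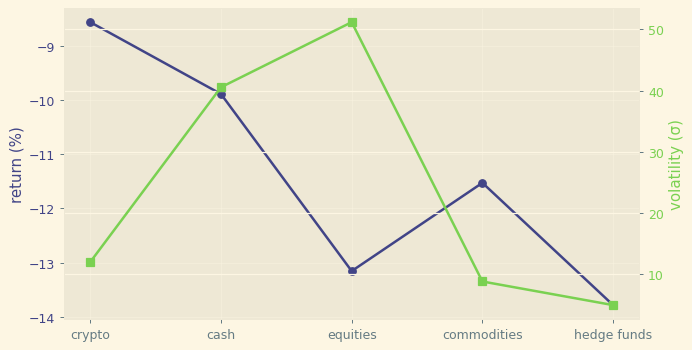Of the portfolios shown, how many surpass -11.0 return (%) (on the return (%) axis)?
2

Above -11.0: crypto, cash.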